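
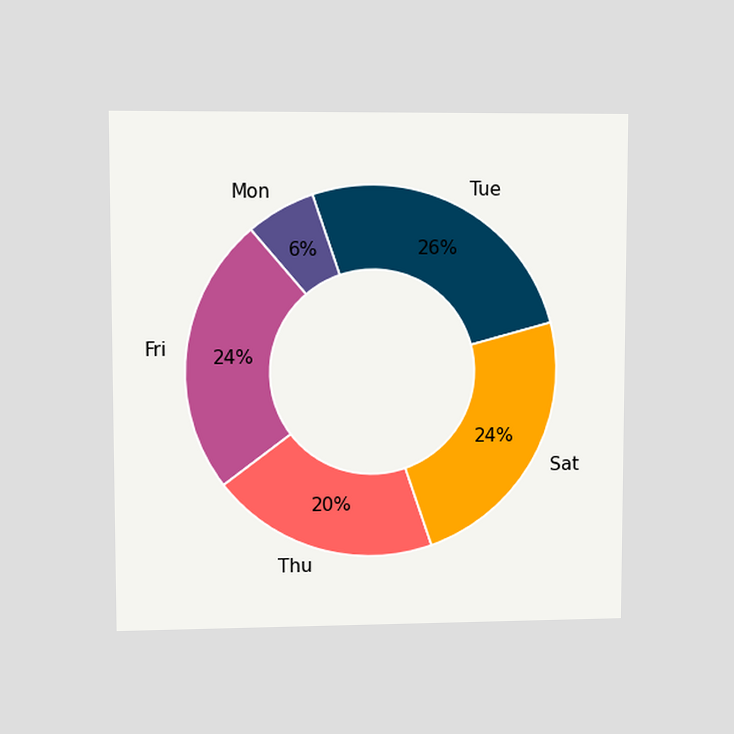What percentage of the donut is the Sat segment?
24%

The chart is viewed at a slight angle. The Sat segment takes up 24% of the ring.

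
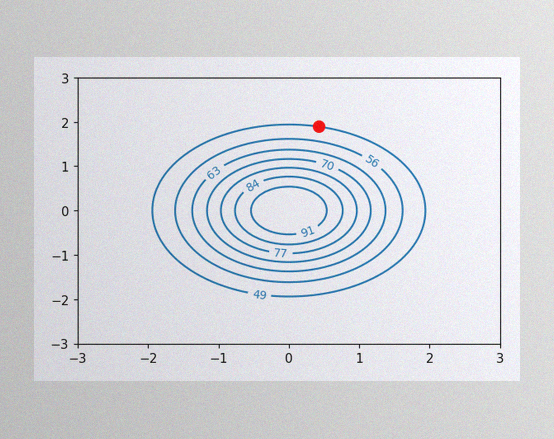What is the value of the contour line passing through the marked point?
The image has some photo noise and uneven lighting. The marked point sits on the contour labelled 49.

49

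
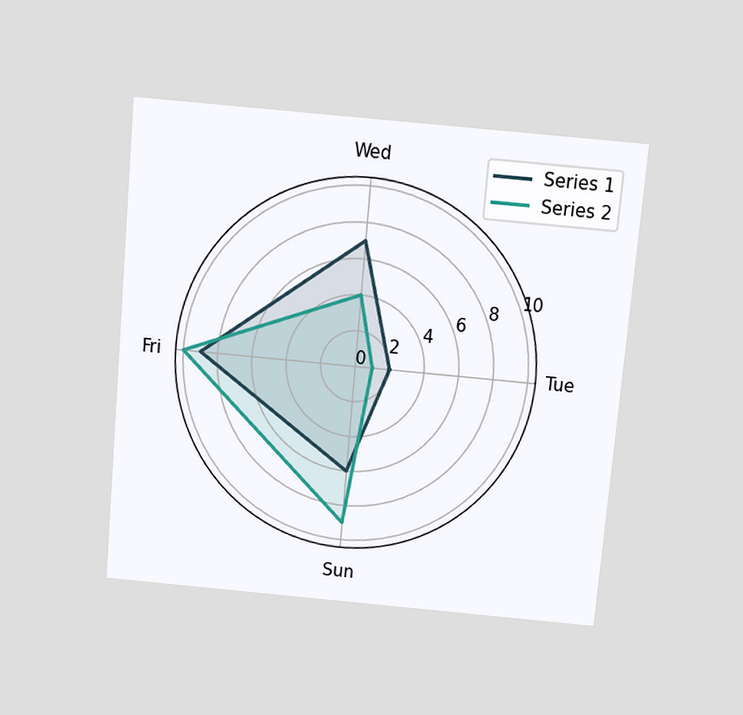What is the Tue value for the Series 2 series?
1

The chart is tilted about 5° clockwise and viewed slightly from above. On the Tue axis, Series 2 reaches 1.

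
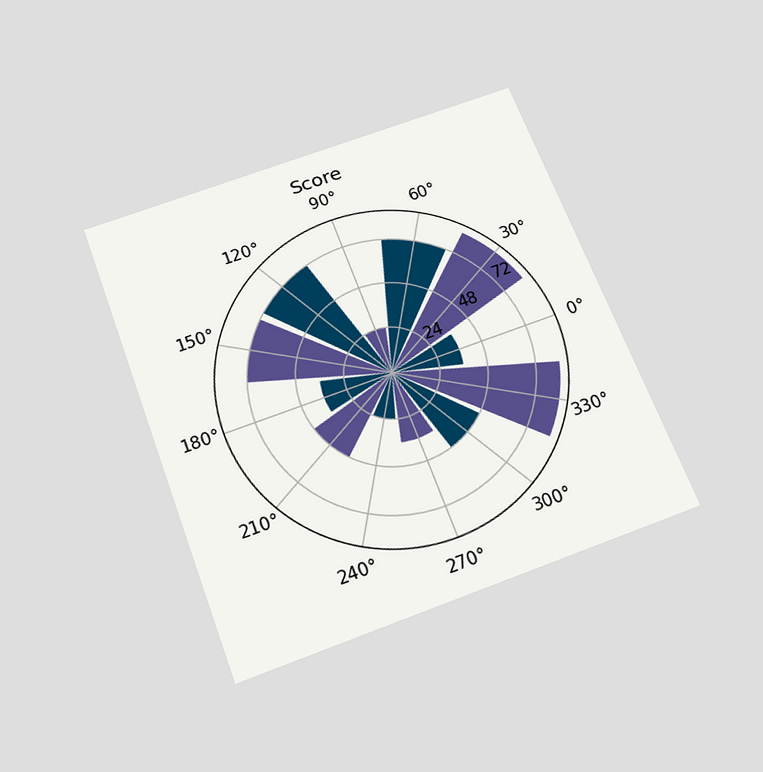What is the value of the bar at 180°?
The chart is tilted about 21° counter-clockwise and viewed slightly from below. The bar at 180° reaches 36 on the radial axis.

36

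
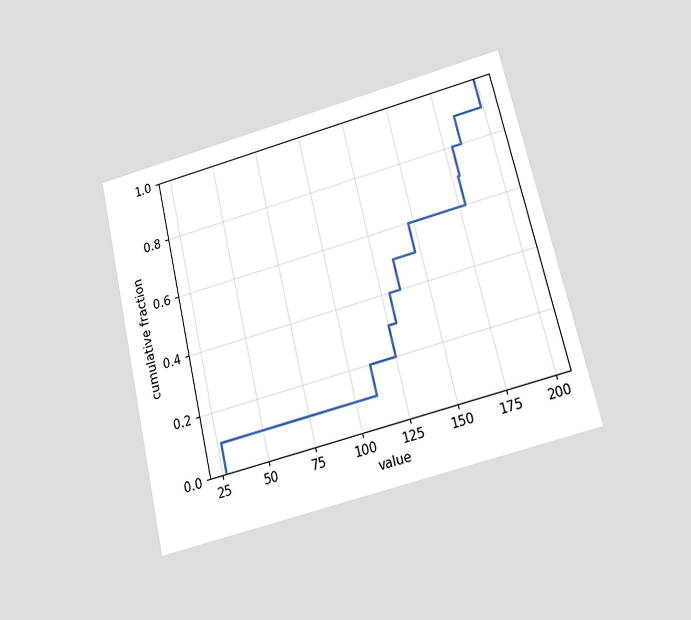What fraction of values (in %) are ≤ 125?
30%

The chart is tilted about 13° counter-clockwise and viewed slightly from below. At x=125 the ECDF step is at 30%.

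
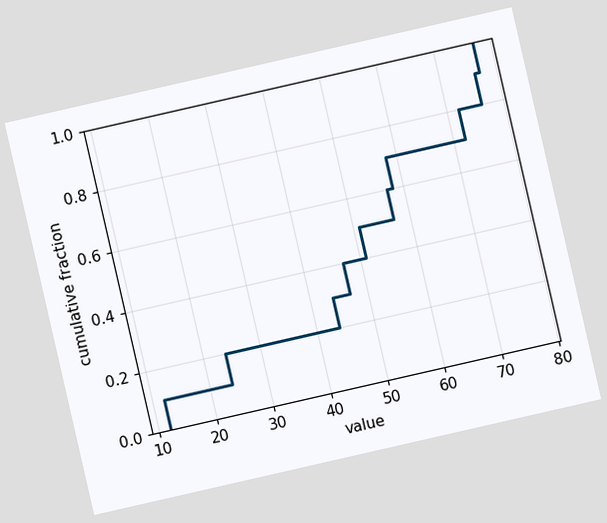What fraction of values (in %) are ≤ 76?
90%

The chart is tilted about 13° counter-clockwise. At x=76 the ECDF step is at 90%.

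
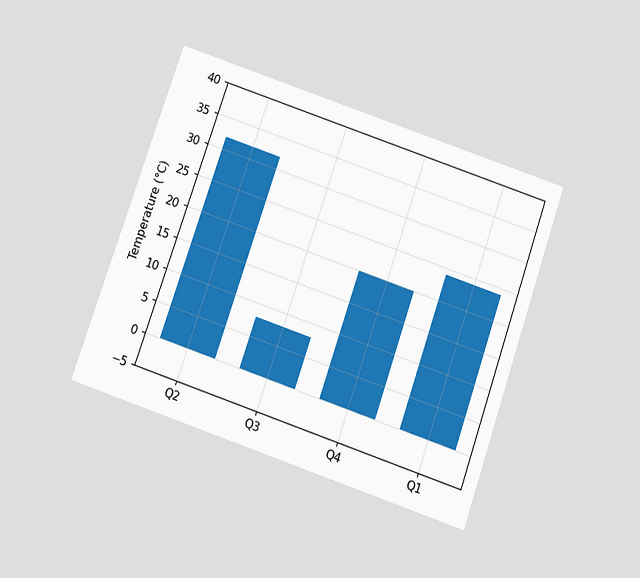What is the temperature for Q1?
The chart is tilted about 19° clockwise and viewed slightly from below. Reading along the chart's y-axis, the Q1 bar reaches 24°C.

24°C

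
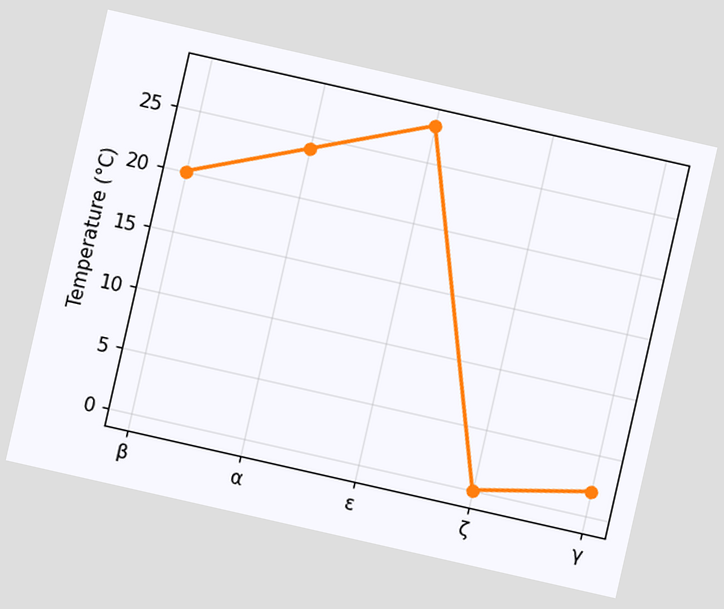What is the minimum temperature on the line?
The chart is tilted about 13° clockwise. The lowest point is at ζ, and reading across to the y-axis gives 0°C.

0°C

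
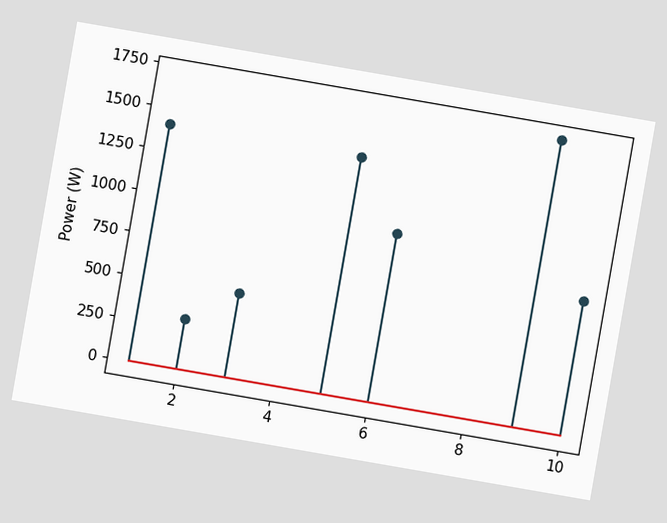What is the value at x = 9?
1700W

The chart is tilted about 10° clockwise. The stem at x=9 reaches 1700W.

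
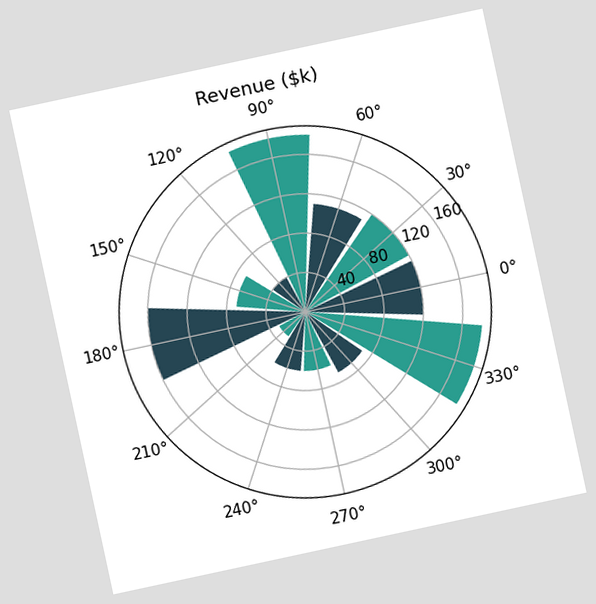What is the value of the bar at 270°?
$60k

The chart is tilted about 12° counter-clockwise. The bar at 270° reaches $60k on the radial axis.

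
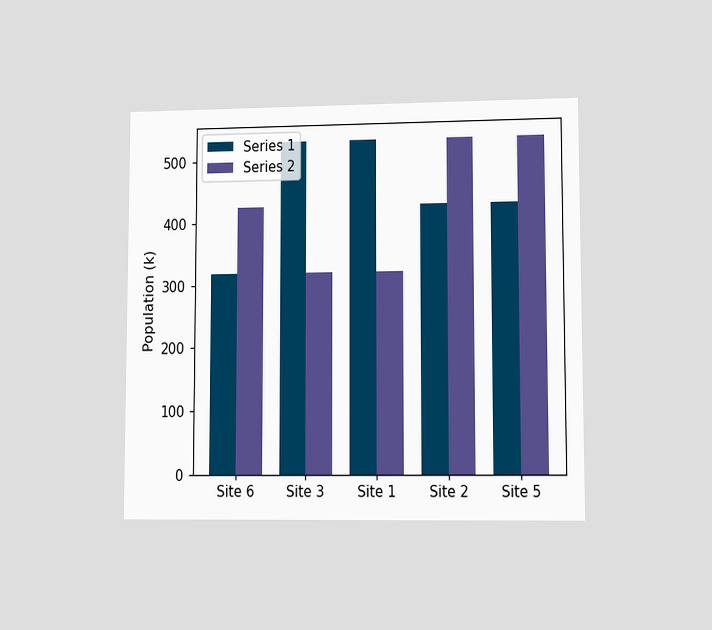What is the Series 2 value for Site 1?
The chart is viewed at a slight angle. The Series 2 bar at Site 1 reaches 318k on the y-axis.

318k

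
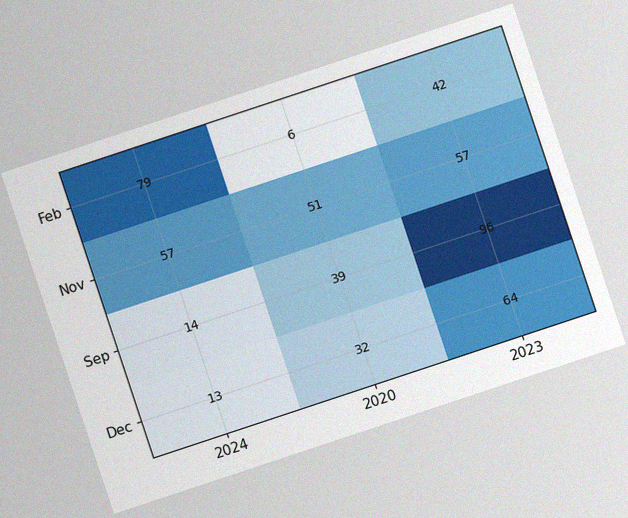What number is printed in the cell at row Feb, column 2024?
The chart is tilted about 18° counter-clockwise, with some photo noise. The (Feb, 2024) cell reads 79.

79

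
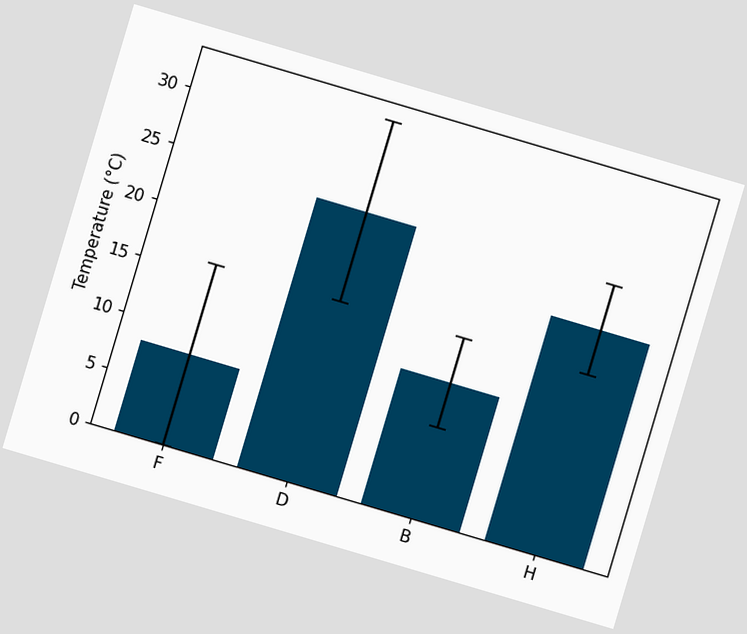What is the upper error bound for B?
16°C

The chart is tilted about 17° clockwise. The B bar's upper whisker reaches 16°C.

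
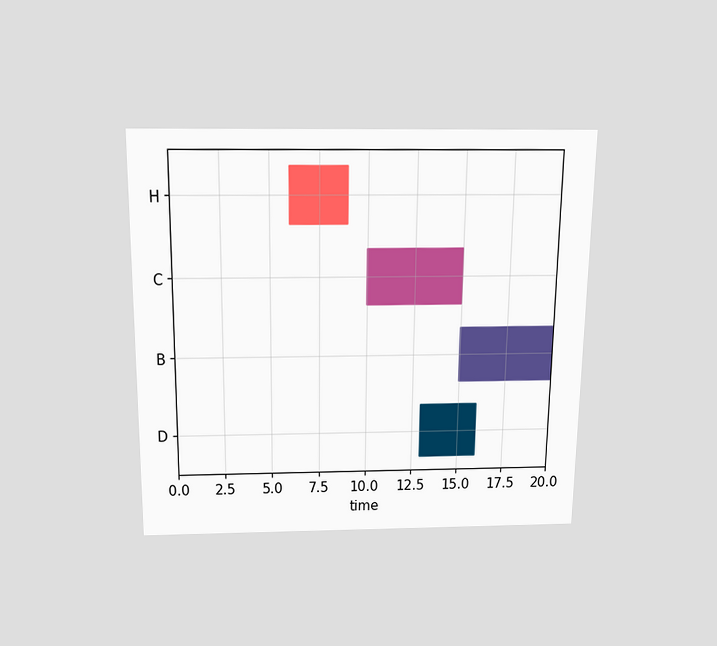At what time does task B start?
The chart is viewed slightly from above. The B bar begins at t=15.

15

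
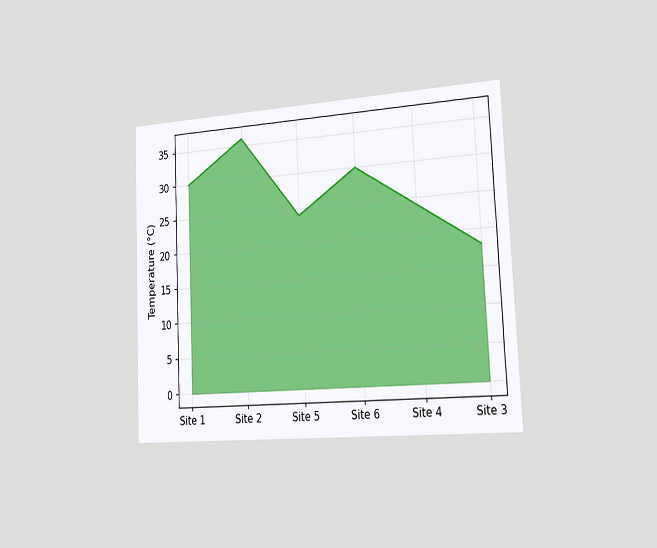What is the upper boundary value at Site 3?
18°C

The chart is tilted about 3° counter-clockwise and viewed slightly from the right. At Site 3 the upper boundary is at 18°C.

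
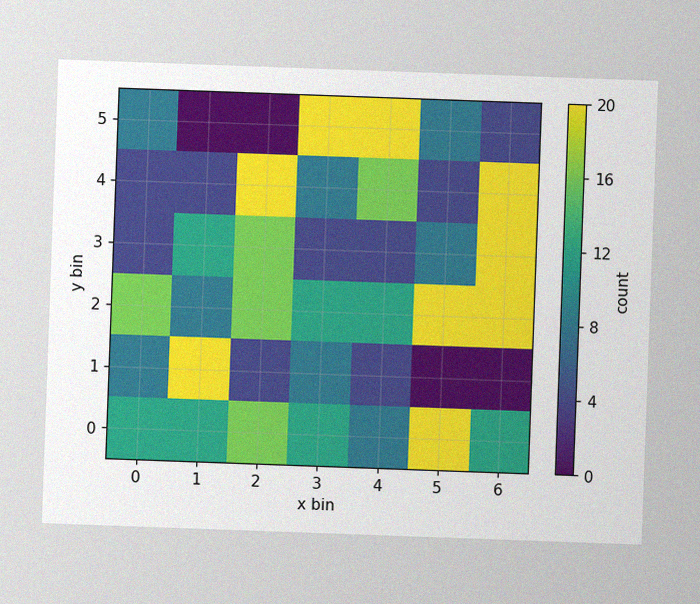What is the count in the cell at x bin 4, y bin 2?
12

The chart is tilted about 2° clockwise, with some photo noise. Matching the cell (4, 2) against the colorbar gives 12.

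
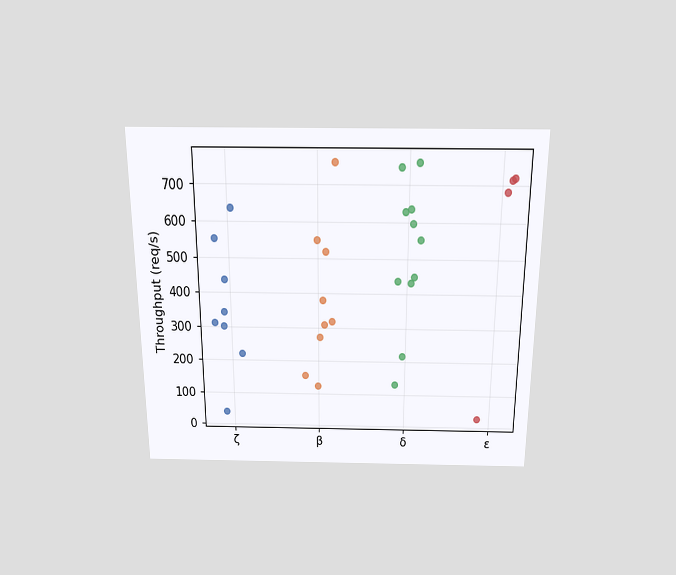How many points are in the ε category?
4

The chart is viewed slightly from above. Counting the markers in the ε column gives 4.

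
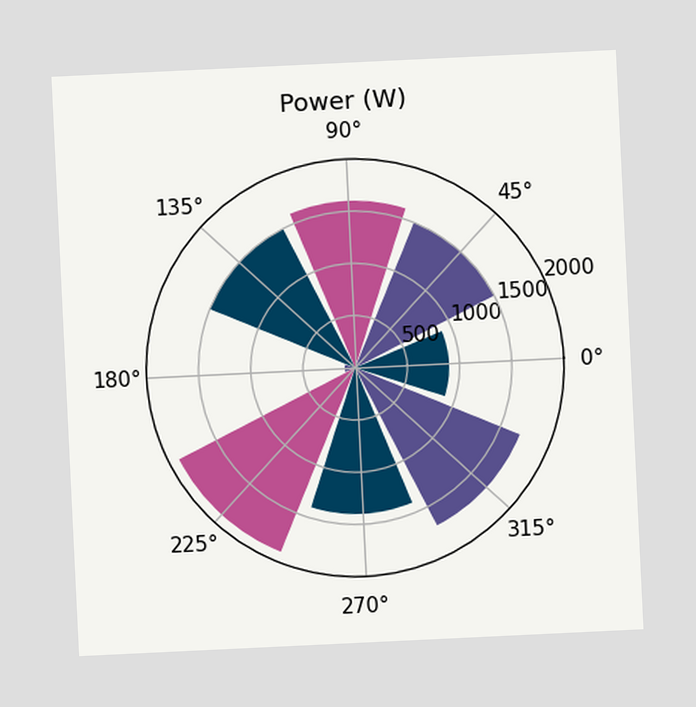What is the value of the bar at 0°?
The chart is tilted about 3° counter-clockwise. The bar at 0° reaches 900W on the radial axis.

900W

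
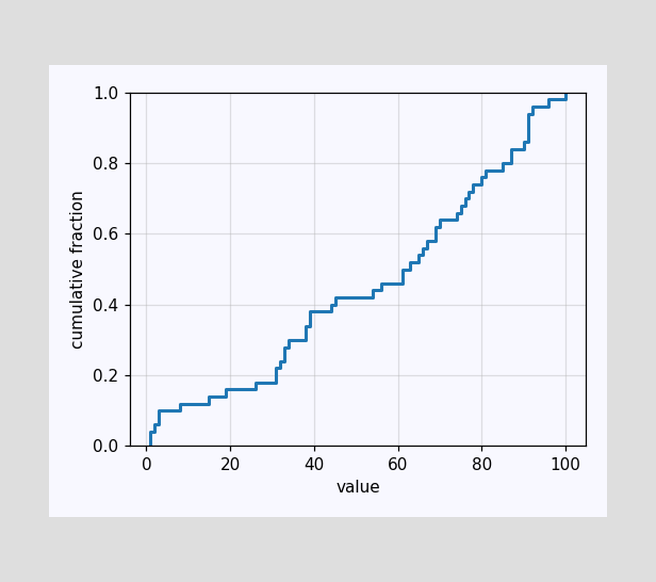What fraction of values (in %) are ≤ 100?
100%

At x=100 the ECDF step is at 100%.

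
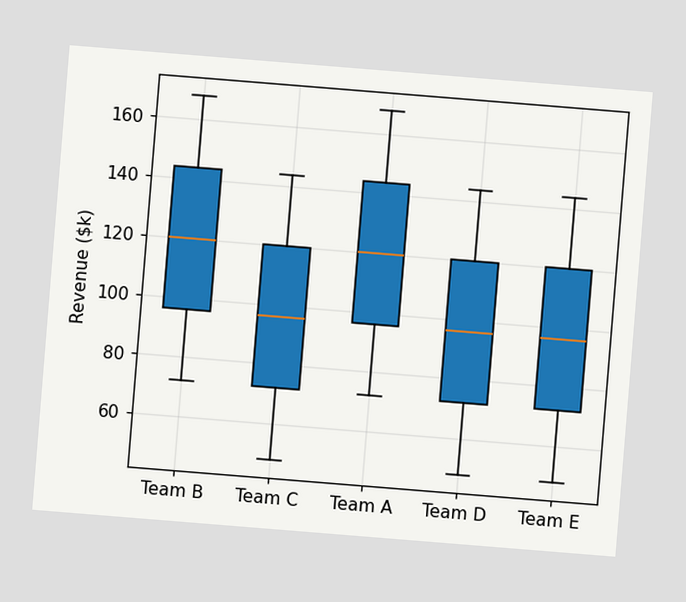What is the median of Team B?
The chart is tilted about 5° clockwise. The median line in the Team B box sits at $120k.

$120k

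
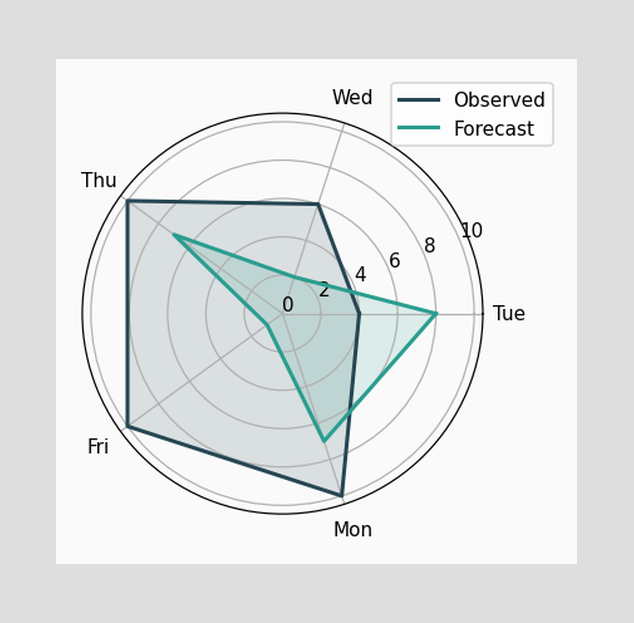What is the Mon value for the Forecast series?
On the Mon axis, Forecast reaches 7.

7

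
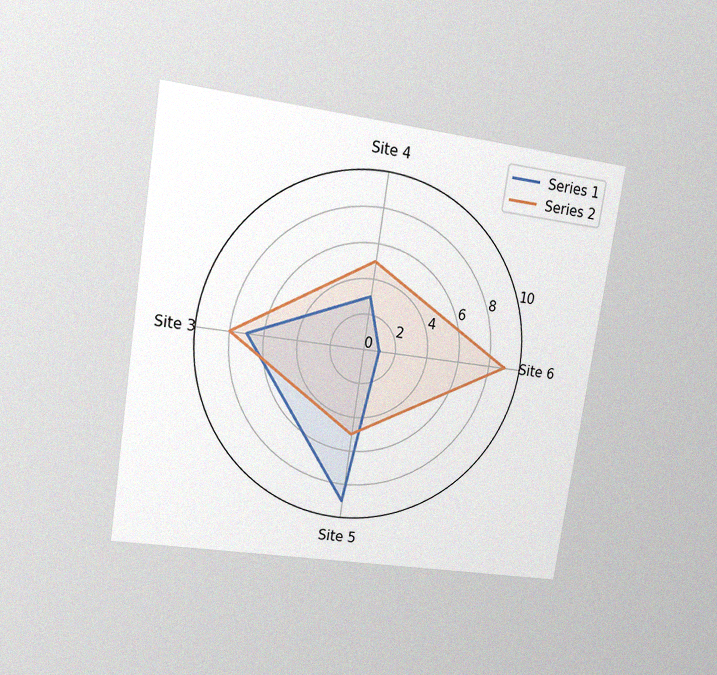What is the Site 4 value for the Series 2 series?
The chart is tilted about 9° clockwise and viewed at a slight angle, with some photo noise. On the Site 4 axis, Series 2 reaches 5.

5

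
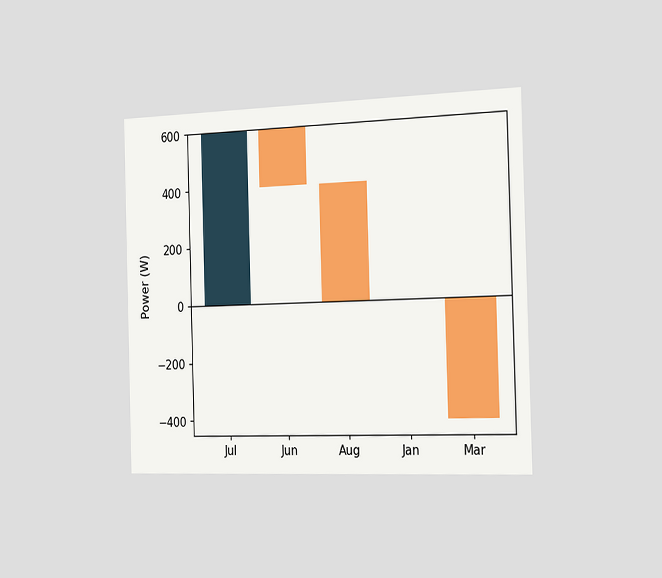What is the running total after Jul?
600W

The chart is viewed slightly from the right. After Jul the running total reaches 600W.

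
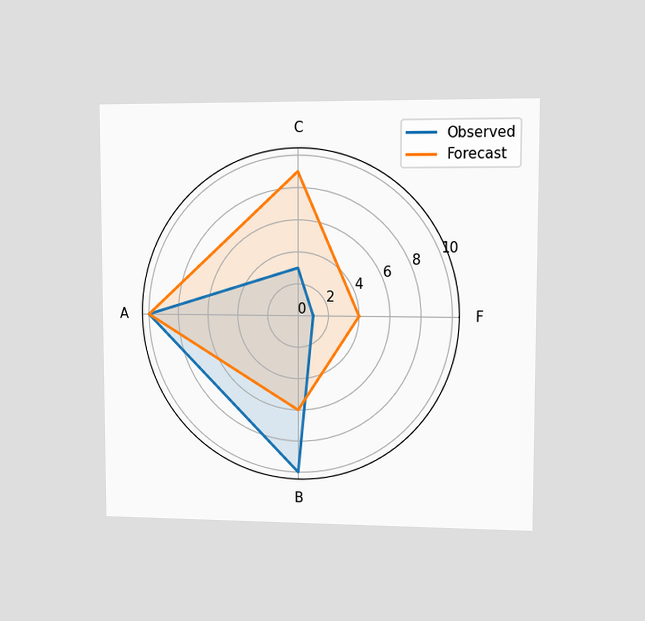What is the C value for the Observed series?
The chart is viewed at a slight angle. On the C axis, Observed reaches 3.

3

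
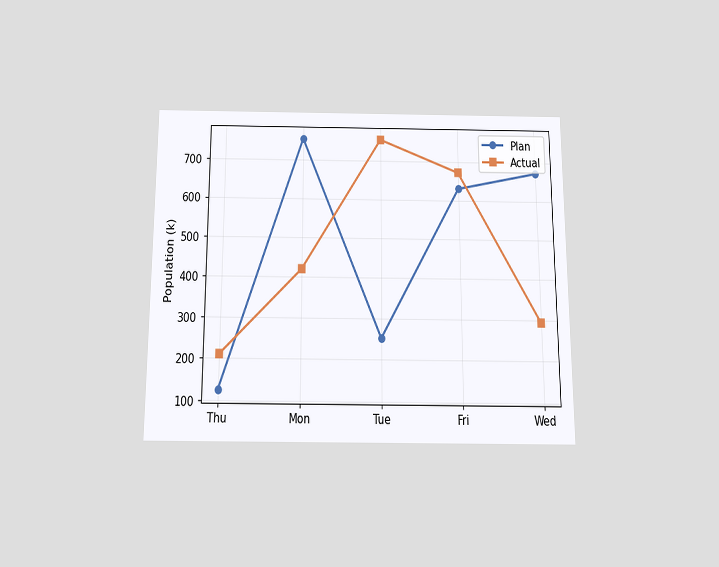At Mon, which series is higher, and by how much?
The chart is viewed slightly from below. At Mon, Plan sits above the other line by 336k.

Plan, by 336k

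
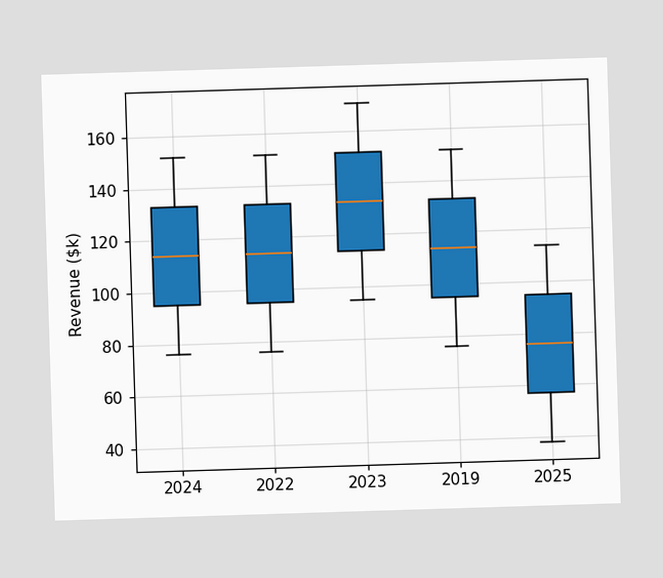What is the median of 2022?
$114k

The median line in the 2022 box sits at $114k.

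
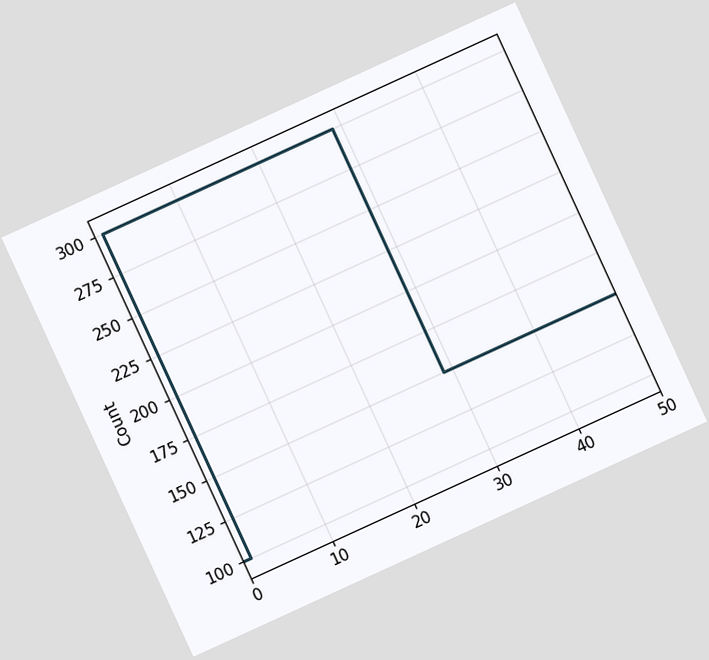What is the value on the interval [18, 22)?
The chart is tilted about 25° counter-clockwise. On [18, 22) the step sits at 300.

300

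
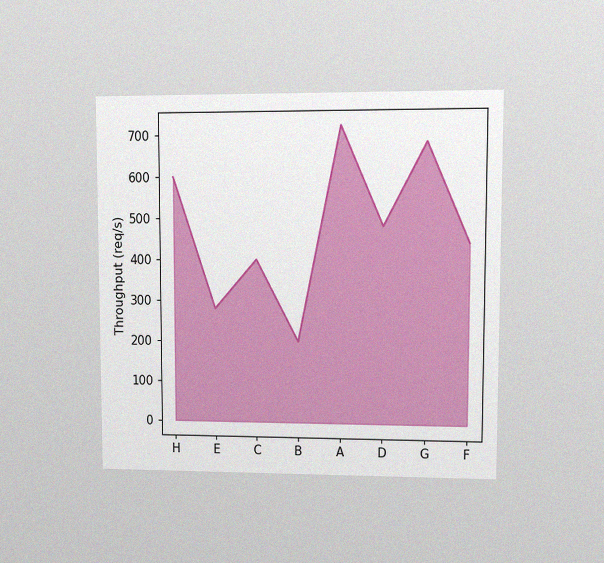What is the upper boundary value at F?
440req/s

The chart is viewed at a slight angle, with some photo noise. At F the upper boundary is at 440req/s.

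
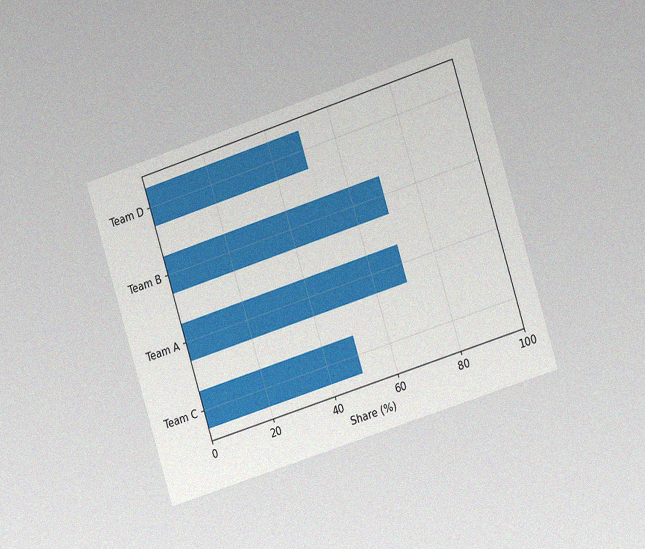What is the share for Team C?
The chart is tilted about 17° counter-clockwise and viewed slightly from the right, with some photo noise. Reading along the chart's x-axis, the Team C bar reaches 50%.

50%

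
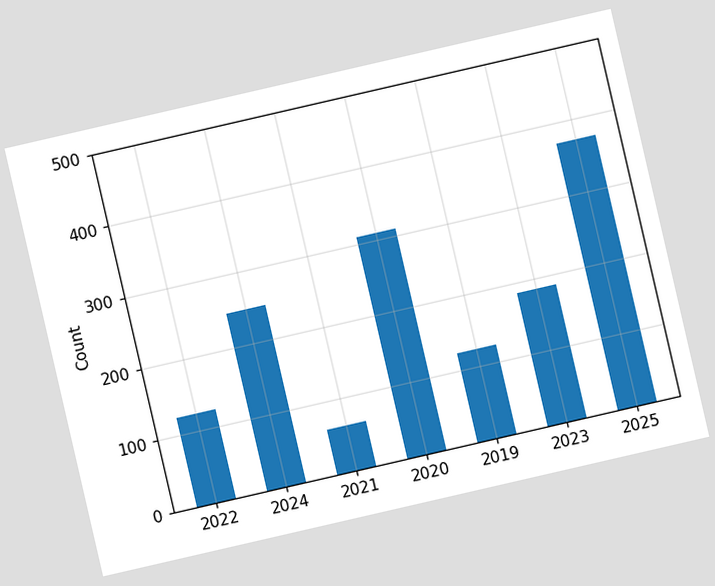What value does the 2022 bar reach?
The chart is tilted about 13° counter-clockwise. Reading along the chart's y-axis, the 2022 bar reaches 124.

124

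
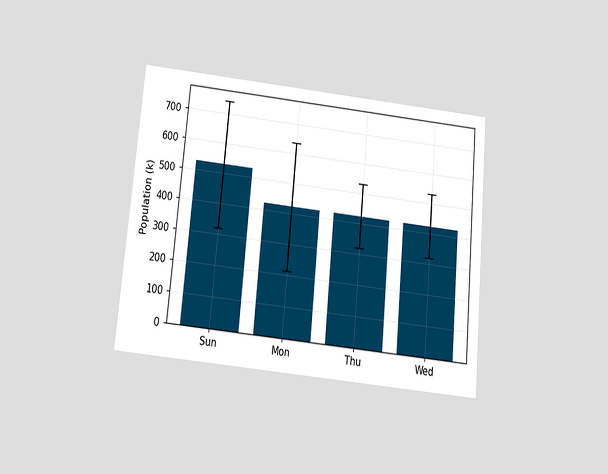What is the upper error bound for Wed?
The chart is tilted about 5° clockwise and viewed slightly from below. The Wed bar's upper whisker reaches 530k.

530k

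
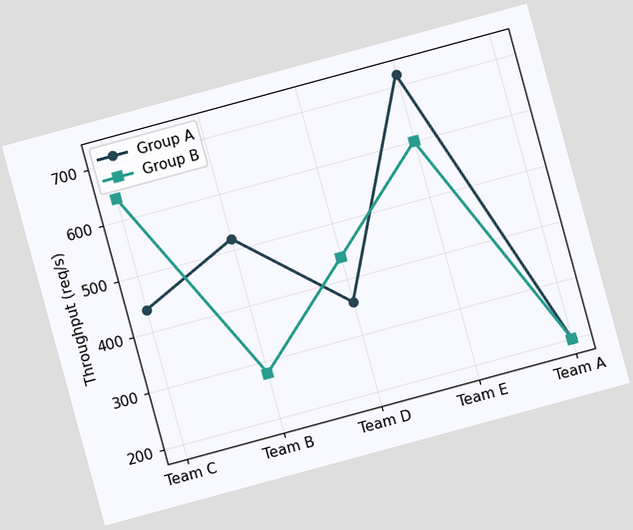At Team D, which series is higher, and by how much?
The chart is tilted about 15° counter-clockwise. At Team D, Group B sits above the other line by 80req/s.

Group B, by 80req/s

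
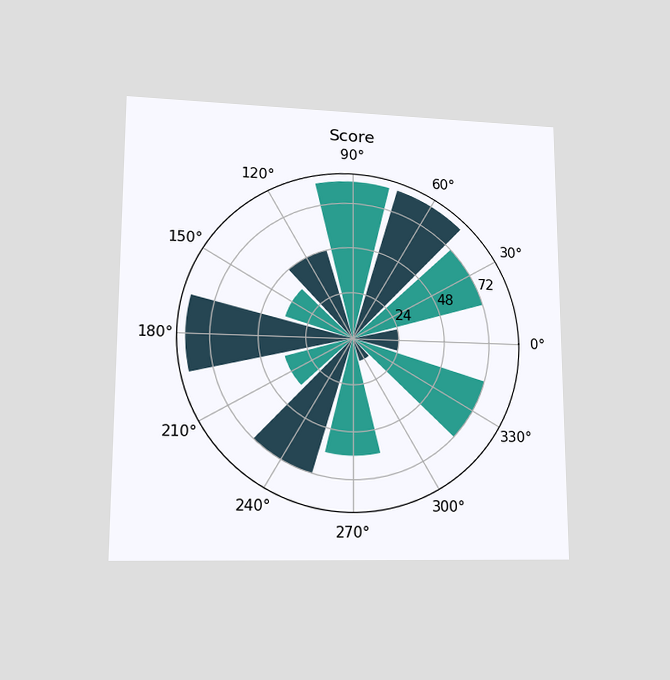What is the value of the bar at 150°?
36

The chart is viewed at a slight angle. The bar at 150° reaches 36 on the radial axis.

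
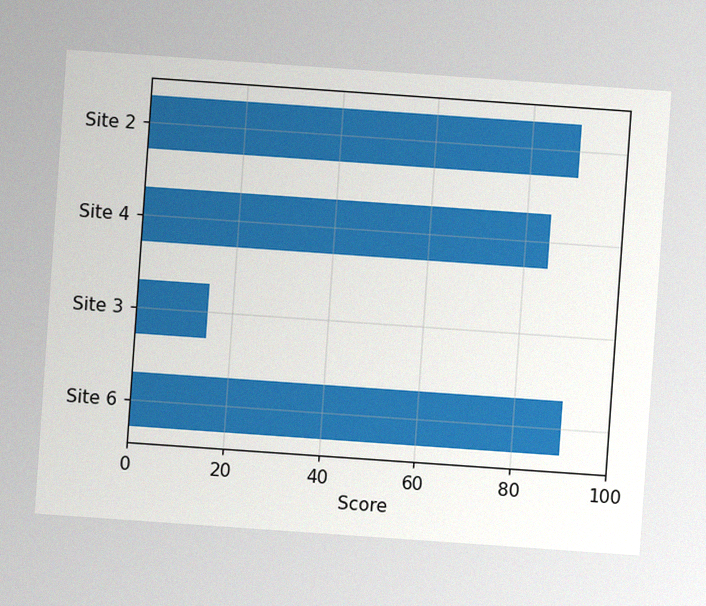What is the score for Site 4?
85

The chart is tilted about 4° clockwise, with some photo noise. Reading along the chart's x-axis, the Site 4 bar reaches 85.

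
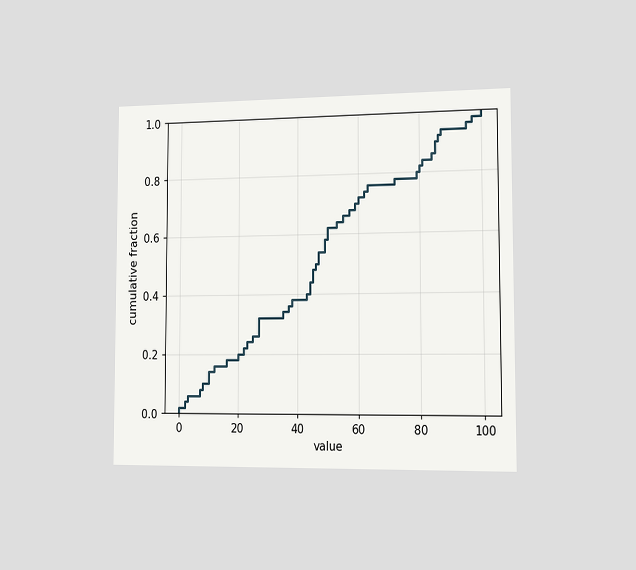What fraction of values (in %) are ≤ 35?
The chart is viewed slightly from the right. At x=35 the ECDF step is at 34%.

34%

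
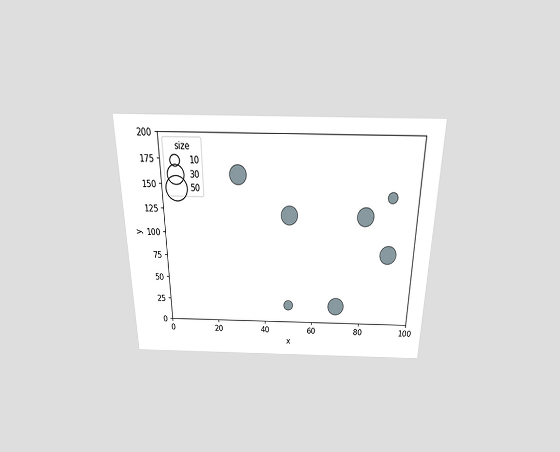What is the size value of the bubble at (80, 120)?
The chart is viewed slightly from above. Matching the bubble at (80, 120) against the size legend gives 30.

30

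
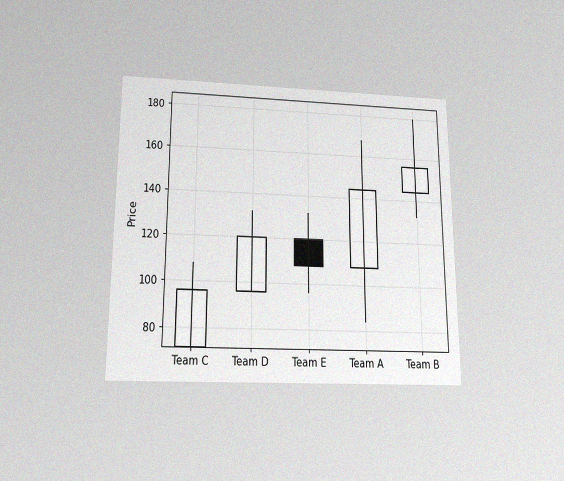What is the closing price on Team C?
The chart is viewed slightly from below, with some photo noise. The Team C candle closes at 96.

96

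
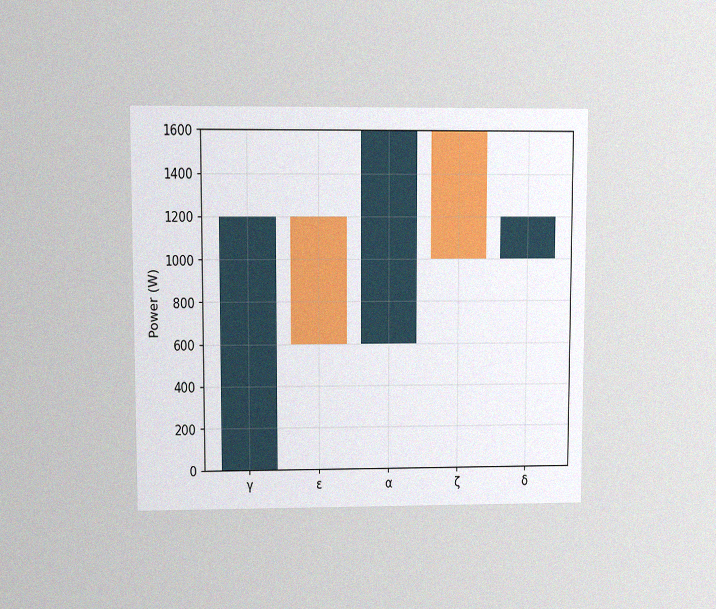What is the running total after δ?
1200W

The chart is viewed at a slight angle, with some photo noise. After δ the running total reaches 1200W.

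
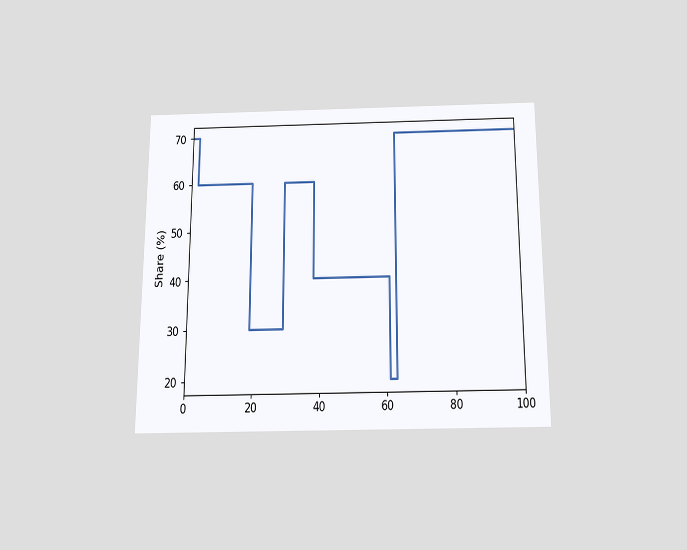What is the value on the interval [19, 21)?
30%

The chart is viewed slightly from below. On [19, 21) the step sits at 30%.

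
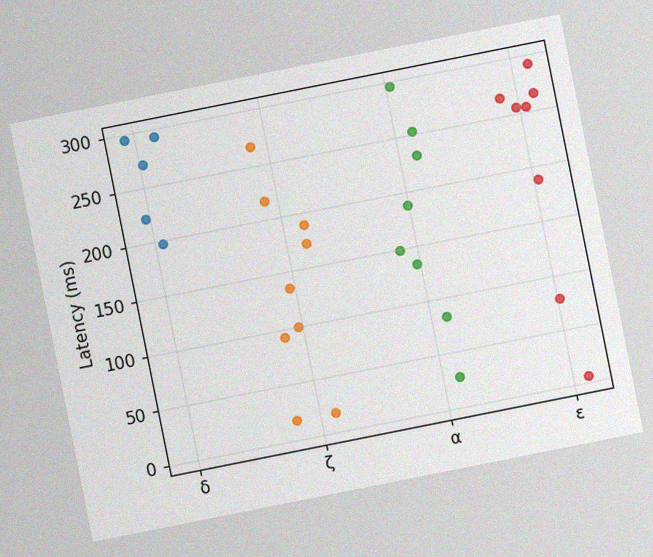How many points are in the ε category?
8

The chart is tilted about 11° counter-clockwise, with some photo noise. Counting the markers in the ε column gives 8.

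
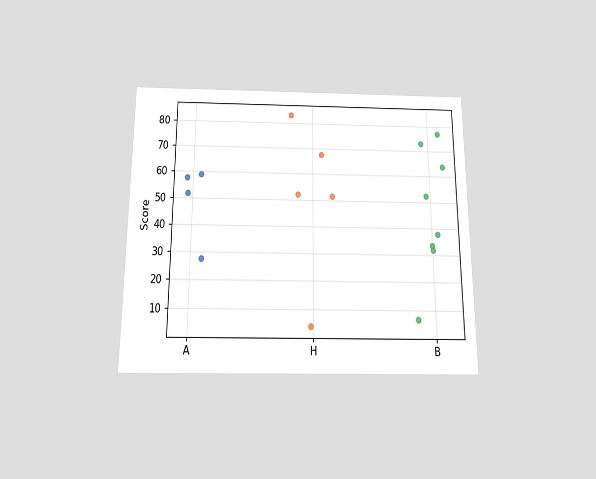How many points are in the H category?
The chart is viewed slightly from below. Counting the markers in the H column gives 5.

5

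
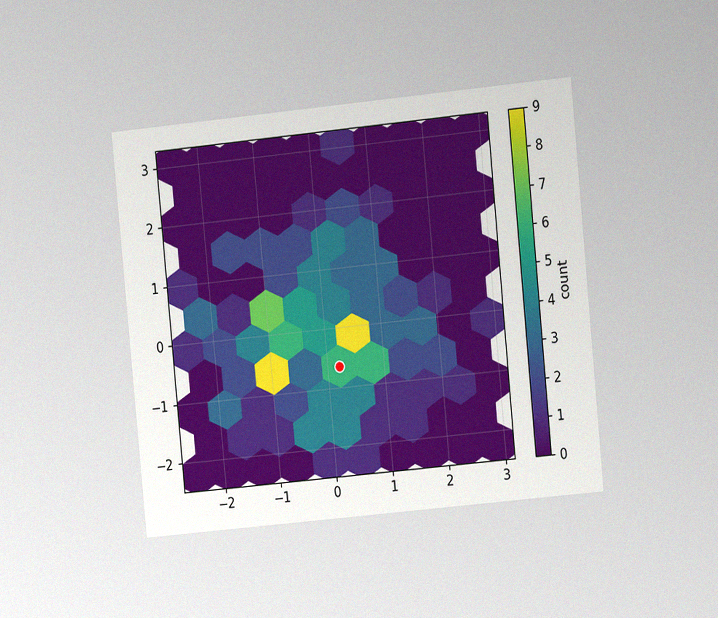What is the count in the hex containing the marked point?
6

The chart is tilted about 6° counter-clockwise and viewed at a slight angle, with some photo noise. The marked hex reads 6 on the colorbar.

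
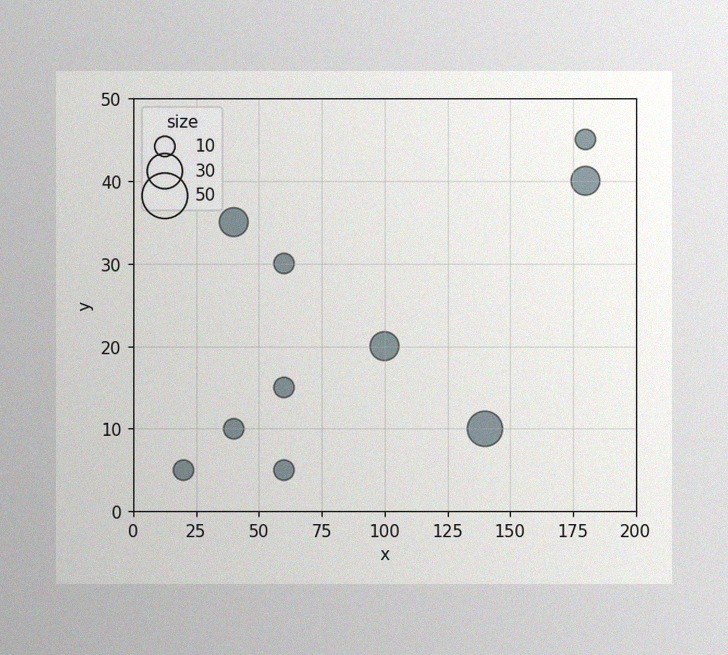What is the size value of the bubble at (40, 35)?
20

The image has some photo noise and uneven lighting. Matching the bubble at (40, 35) against the size legend gives 20.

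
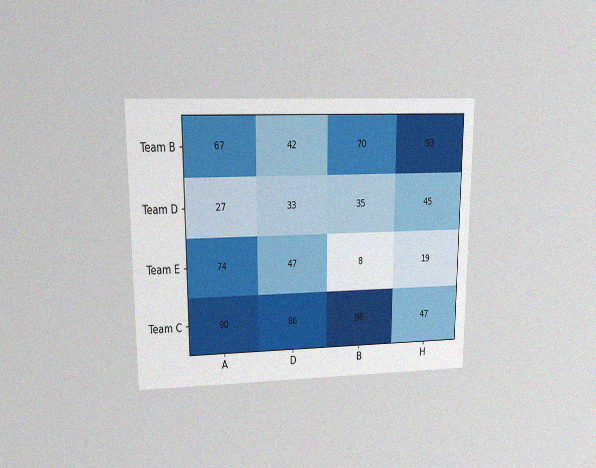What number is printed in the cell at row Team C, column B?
96

The chart is viewed at a slight angle, with some photo noise. The (Team C, B) cell reads 96.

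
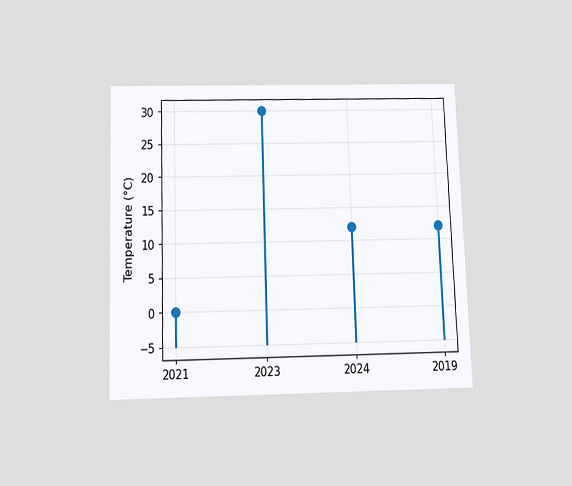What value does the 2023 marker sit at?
The chart is viewed slightly from below. The 2023 marker sits at 30°C.

30°C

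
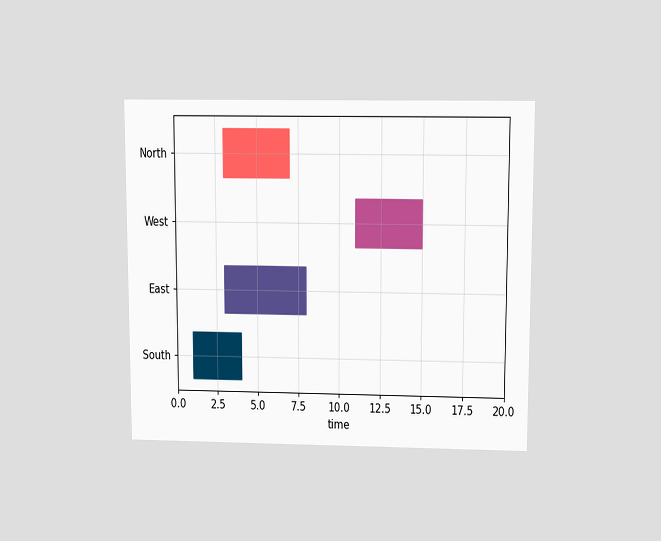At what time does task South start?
1

The chart is viewed slightly from above. The South bar begins at t=1.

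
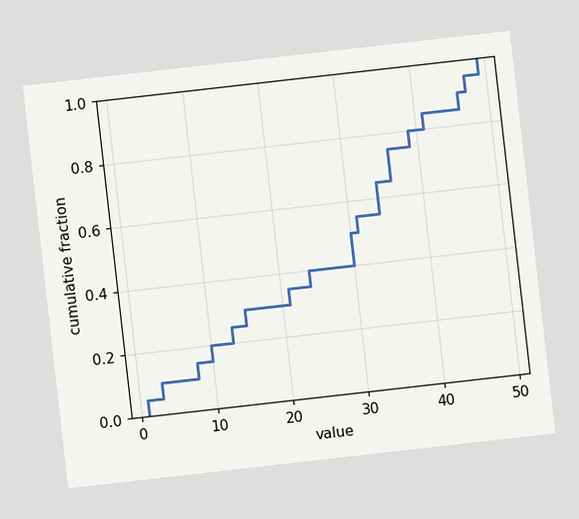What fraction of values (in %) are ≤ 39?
80%

The chart is tilted about 6° counter-clockwise. At x=39 the ECDF step is at 80%.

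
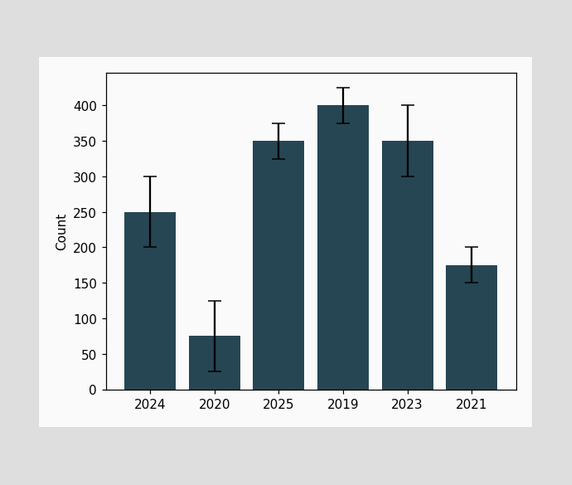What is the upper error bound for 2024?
The 2024 bar's upper whisker reaches 300.

300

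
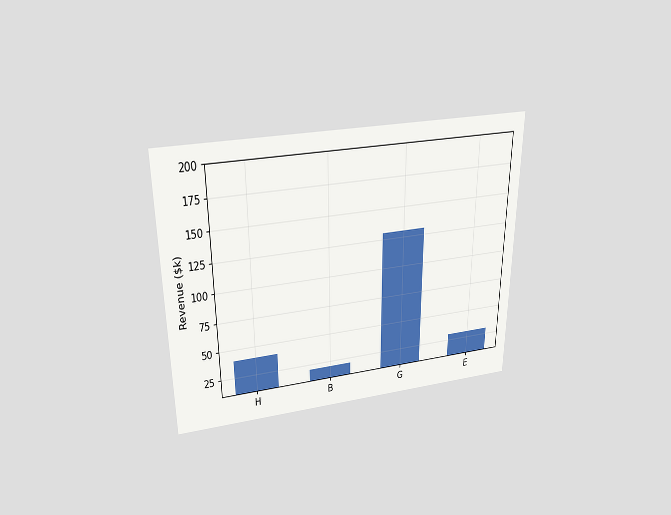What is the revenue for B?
The chart is viewed slightly from above. Reading along the chart's y-axis, the B bar reaches $20k.

$20k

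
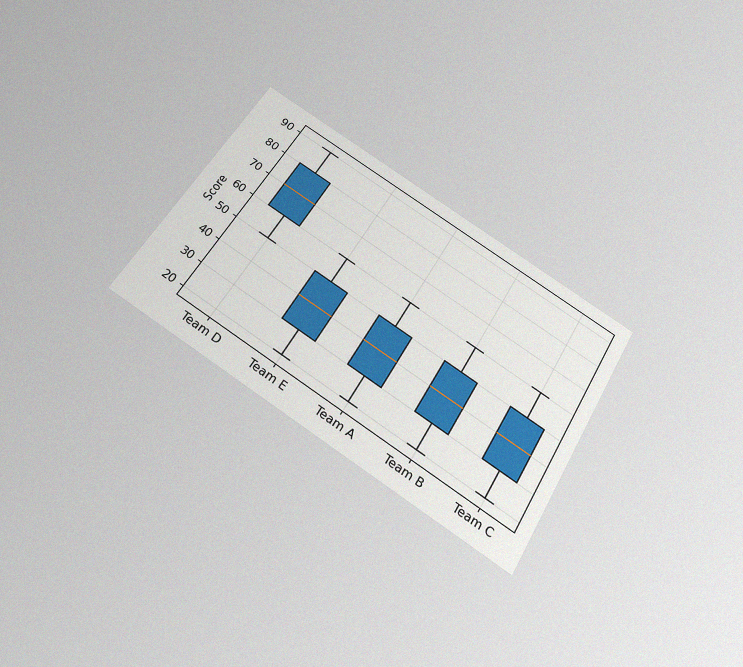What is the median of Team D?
The chart is tilted about 30° clockwise and viewed slightly from below, with some photo noise. The median line in the Team D box sits at 70.

70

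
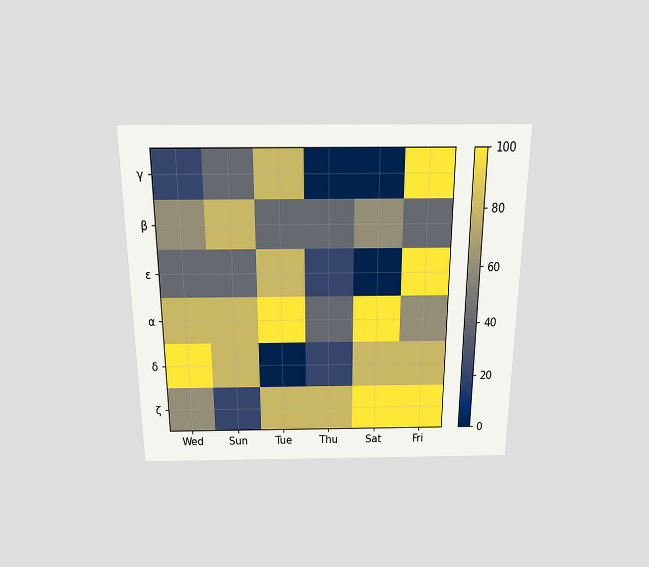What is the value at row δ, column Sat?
The chart is viewed slightly from above. Matching cell (δ, Sat) against the colorbar gives 80.

80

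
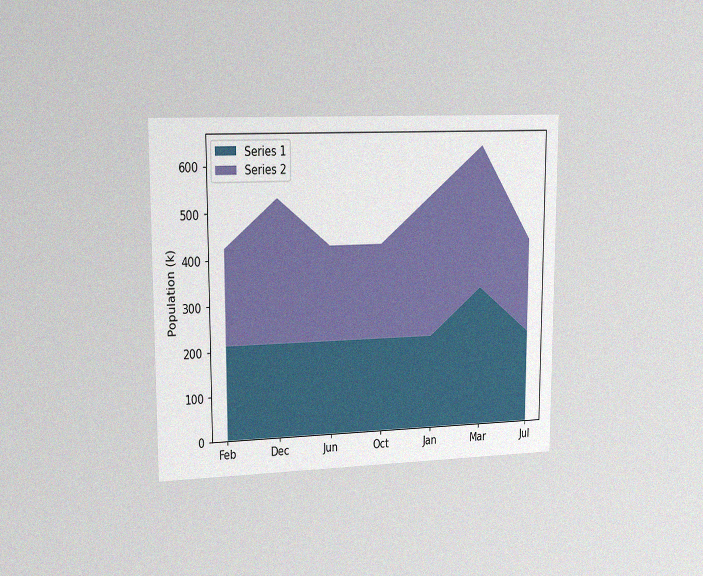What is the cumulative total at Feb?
The chart is viewed slightly from the left, with some photo noise. The stacked total at Feb reaches 424k.

424k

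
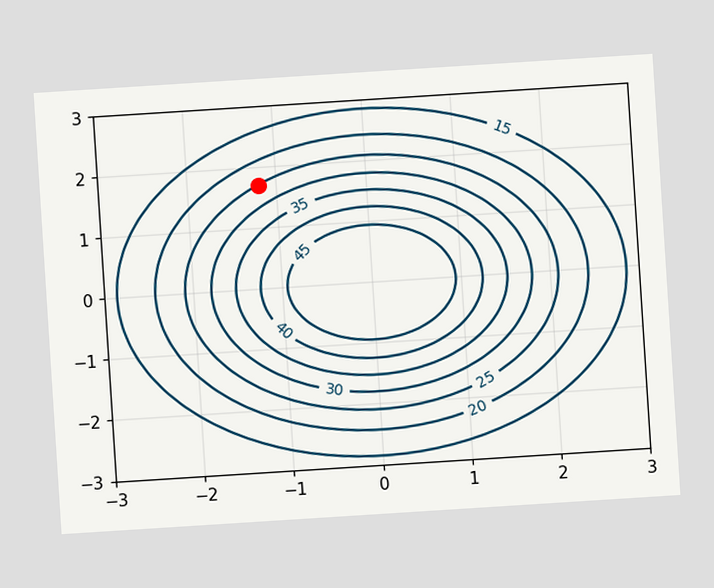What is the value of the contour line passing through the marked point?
The chart is tilted about 4° counter-clockwise. The marked point sits on the contour labelled 25.

25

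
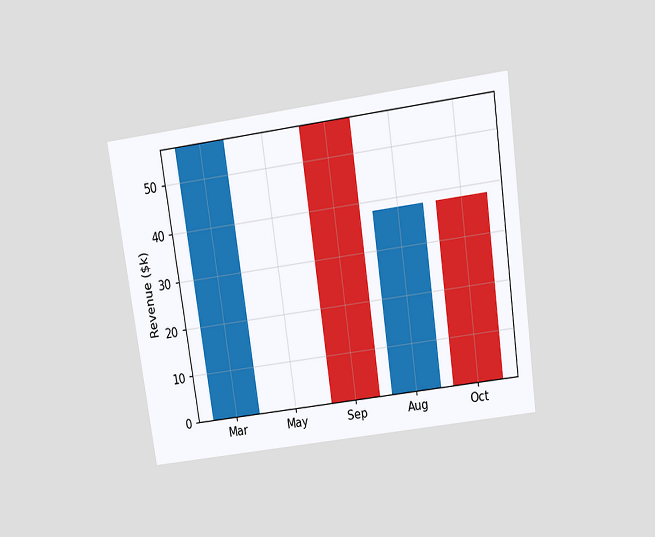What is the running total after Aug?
The chart is tilted about 8° counter-clockwise and viewed slightly from above. After Aug the running total reaches $38k.

$38k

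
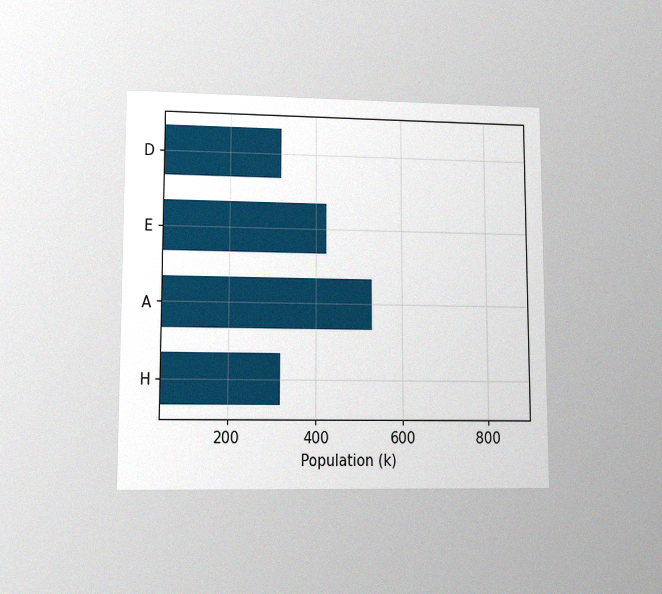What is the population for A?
The chart is viewed at a slight angle, with some photo noise. Reading along the chart's x-axis, the A bar reaches 530k.

530k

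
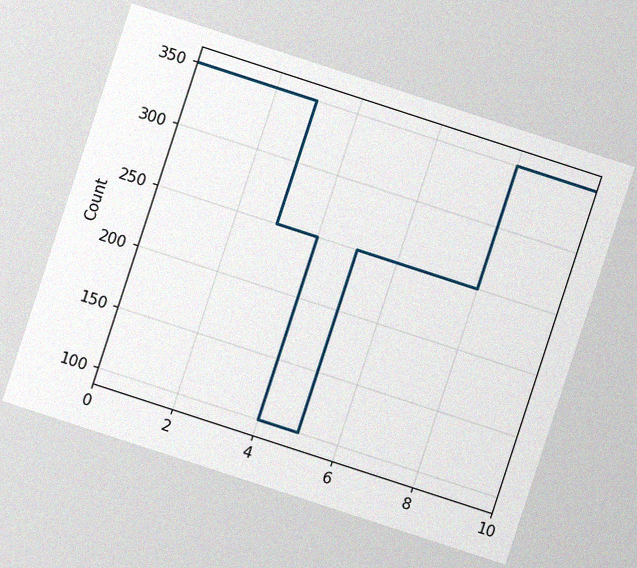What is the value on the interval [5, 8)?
250

The chart is tilted about 18° clockwise, with some photo noise. On [5, 8) the step sits at 250.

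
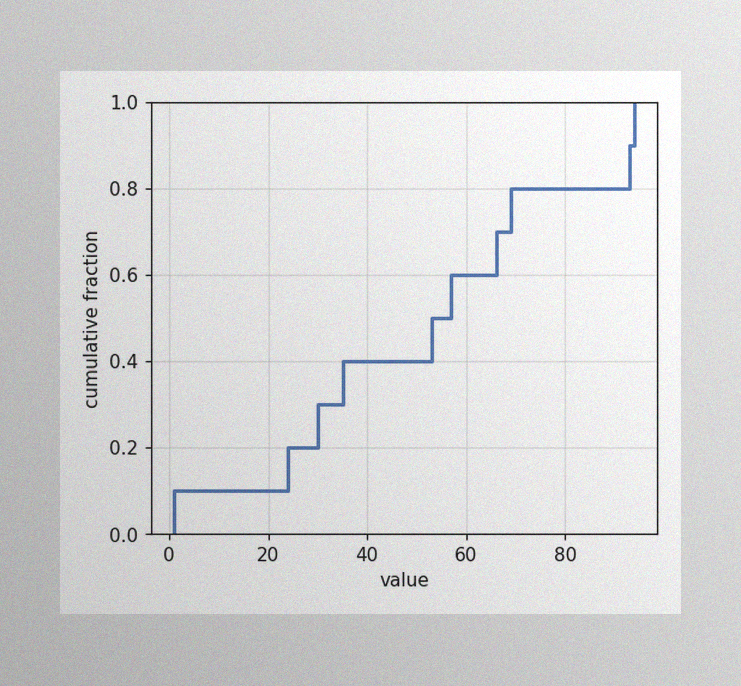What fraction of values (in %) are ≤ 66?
The image has some photo noise and uneven lighting. At x=66 the ECDF step is at 70%.

70%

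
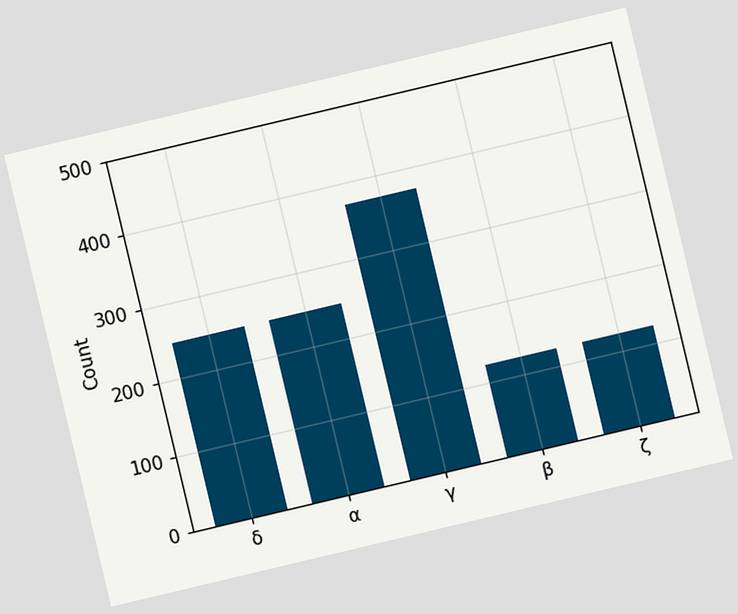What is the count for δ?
248

The chart is tilted about 13° counter-clockwise. Reading along the chart's y-axis, the δ bar reaches 248.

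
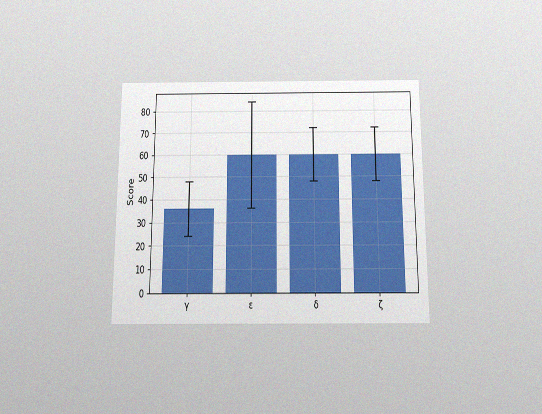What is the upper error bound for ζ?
72

The chart is viewed slightly from below, with some photo noise. The ζ bar's upper whisker reaches 72.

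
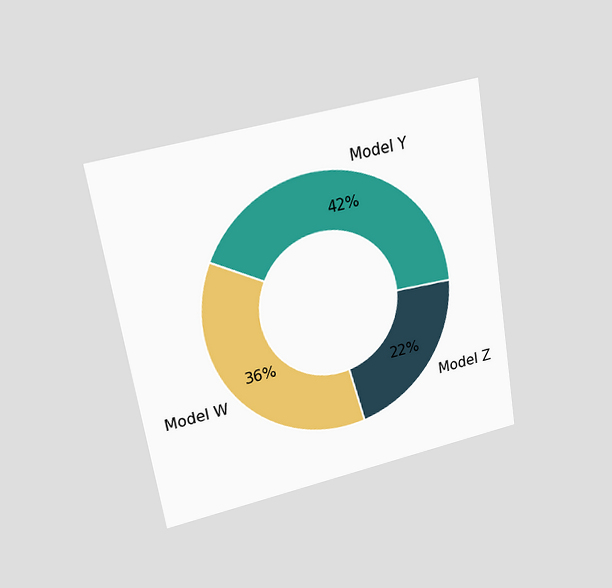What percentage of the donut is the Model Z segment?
22%

The chart is tilted about 10° counter-clockwise and viewed at a slight angle. The Model Z segment takes up 22% of the ring.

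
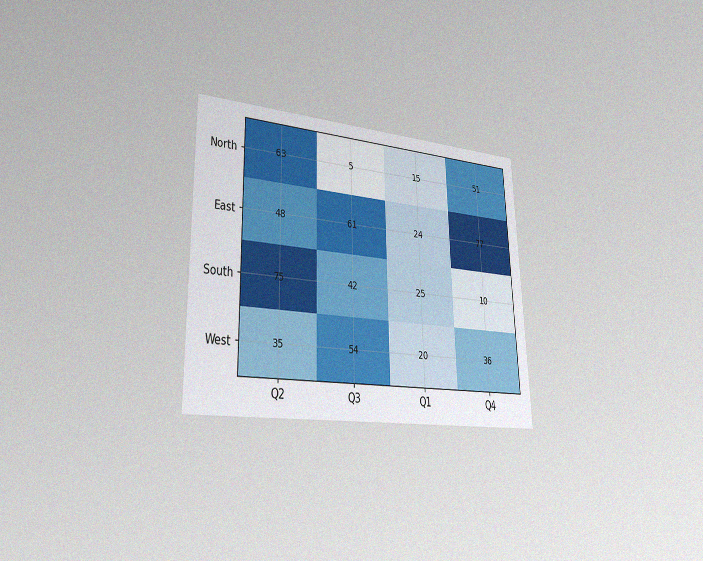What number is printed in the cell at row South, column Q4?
The chart is viewed slightly from the left, with some photo noise. The (South, Q4) cell reads 10.

10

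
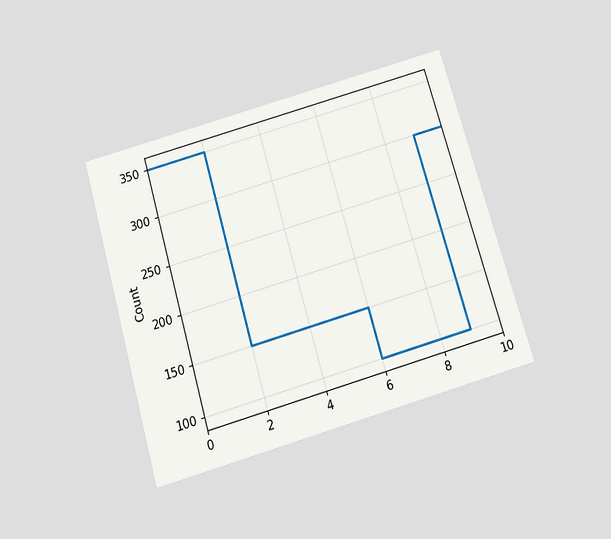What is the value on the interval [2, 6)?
150

The chart is tilted about 16° counter-clockwise and viewed slightly from below. On [2, 6) the step sits at 150.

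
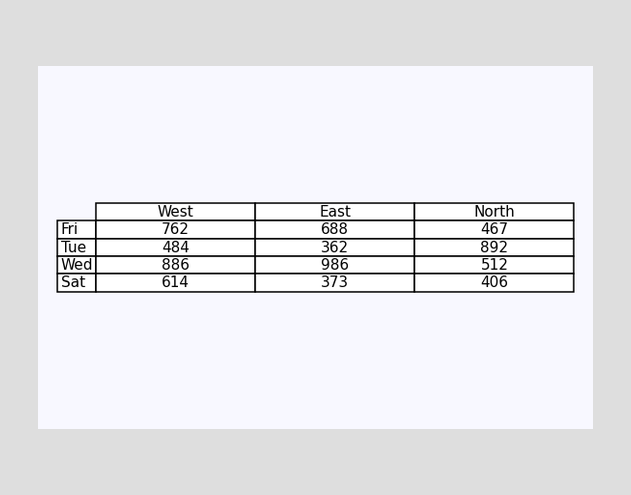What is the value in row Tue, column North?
892

The (Tue, North) cell reads 892.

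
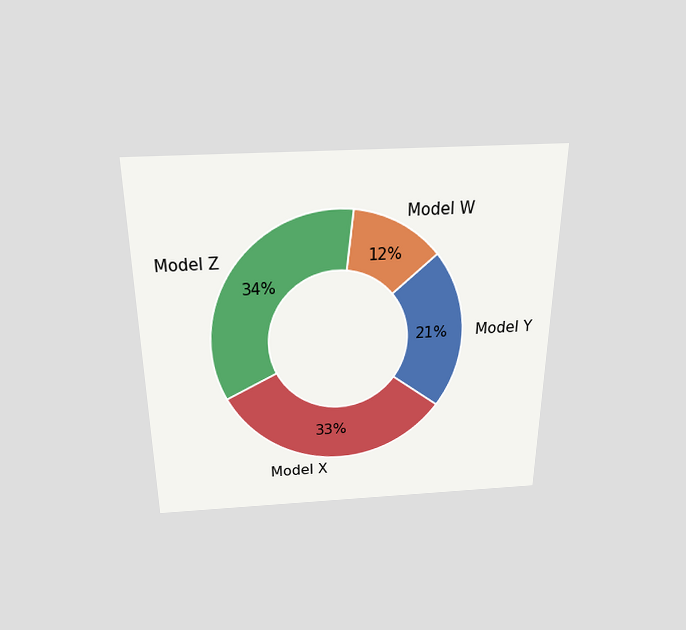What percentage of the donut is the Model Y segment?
The chart is viewed slightly from above. The Model Y segment takes up 21% of the ring.

21%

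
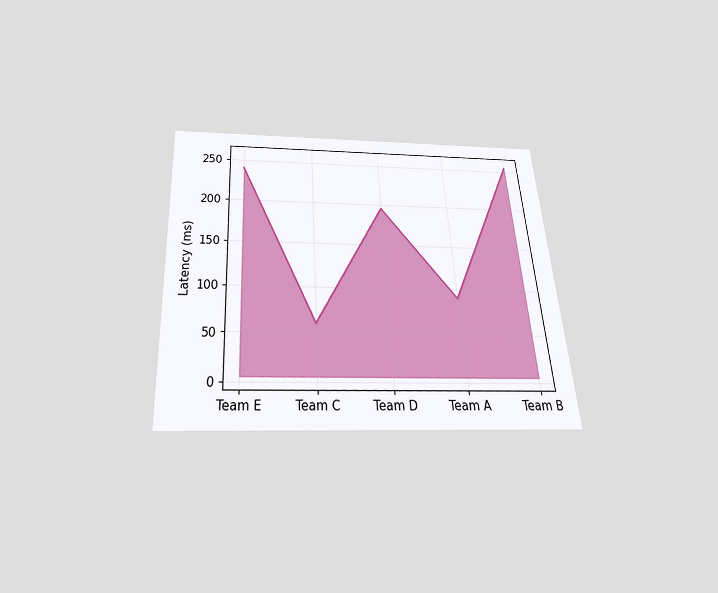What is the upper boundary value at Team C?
The chart is tilted about 4° counter-clockwise and viewed slightly from below. At Team C the upper boundary is at 60ms.

60ms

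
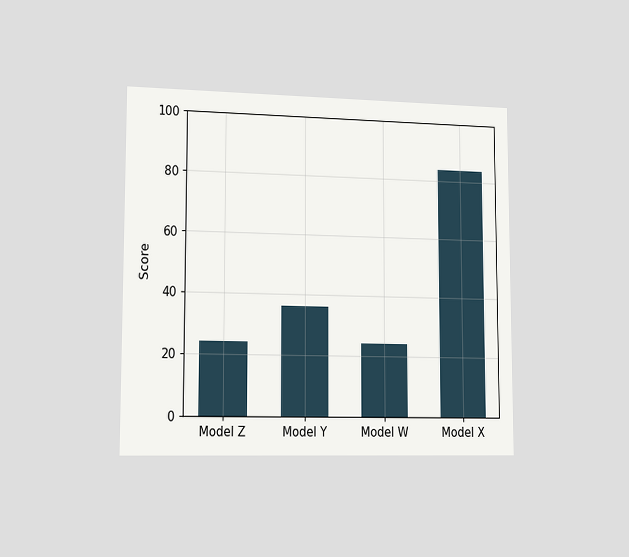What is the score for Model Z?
24

The chart is viewed slightly from the left. Reading along the chart's y-axis, the Model Z bar reaches 24.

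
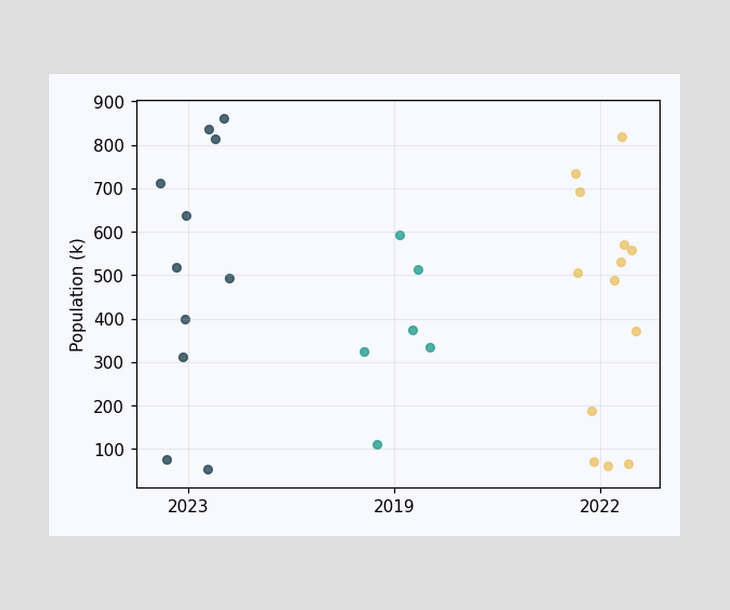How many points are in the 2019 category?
Counting the markers in the 2019 column gives 6.

6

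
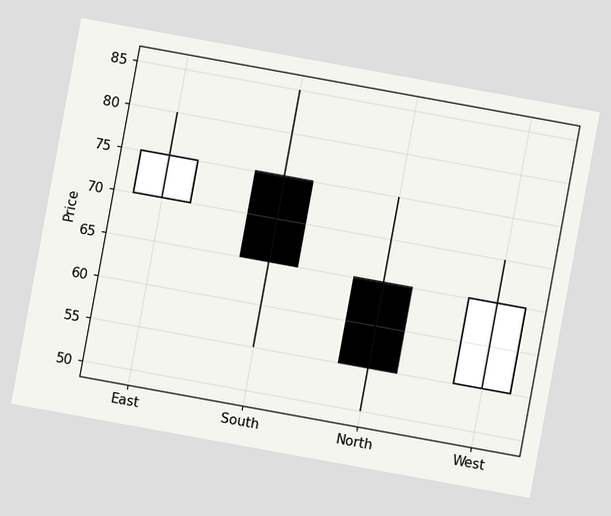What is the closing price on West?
The chart is tilted about 10° clockwise. The West candle closes at 65.

65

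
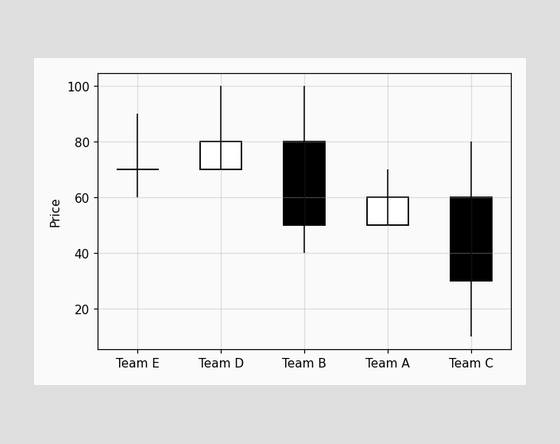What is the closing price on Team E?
The Team E candle closes at 70.

70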